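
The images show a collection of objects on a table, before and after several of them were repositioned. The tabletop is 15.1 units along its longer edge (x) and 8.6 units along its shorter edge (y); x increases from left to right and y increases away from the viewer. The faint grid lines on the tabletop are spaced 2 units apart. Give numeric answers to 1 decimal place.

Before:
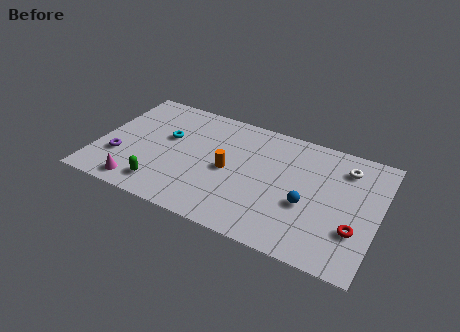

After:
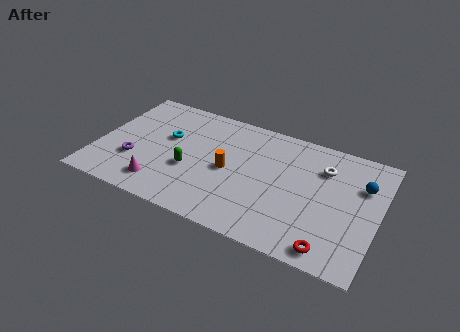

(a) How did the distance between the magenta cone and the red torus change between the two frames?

-2.3

The distance was about 11.5 in the first image and 9.2 in the second, so they moved 2.3 units closer together.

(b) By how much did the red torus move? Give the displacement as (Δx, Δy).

(-1.1, -1.7)

The red torus started near (14.0, 2.7) and ended near (12.9, 1.0).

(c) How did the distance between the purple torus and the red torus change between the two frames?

-1.8

They were about 12.7 units apart before and 10.9 after — 1.8 units closer together.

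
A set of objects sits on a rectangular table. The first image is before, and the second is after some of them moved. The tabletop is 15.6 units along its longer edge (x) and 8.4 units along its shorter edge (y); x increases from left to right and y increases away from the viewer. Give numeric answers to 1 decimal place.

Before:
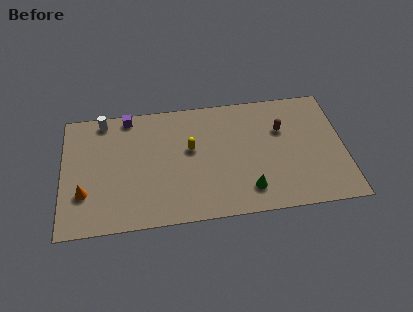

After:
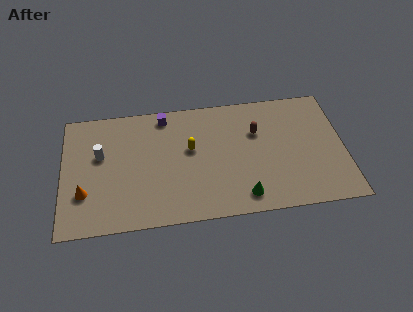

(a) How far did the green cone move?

0.5

The green cone was near (10.2, 1.7) before and (9.9, 1.3) after, so it travelled √(0.3² + 0.4²) ≈ 0.5 units.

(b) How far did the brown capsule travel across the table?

1.4

From (12.2, 5.6) to (10.8, 5.6), the brown capsule covered √(1.4² + 0.0²) ≈ 1.4 units.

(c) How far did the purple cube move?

2.0

The purple cube moved from about (3.7, 7.6) to (5.7, 7.4), a distance of √(2.0² + 0.2²) ≈ 2.0.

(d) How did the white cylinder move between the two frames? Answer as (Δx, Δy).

(-0.2, -2.4)

The white cylinder was at about (2.3, 7.5) and moved to about (2.1, 5.1).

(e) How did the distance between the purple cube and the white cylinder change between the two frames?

+2.9

They were about 1.4 units apart before and 4.3 after — 2.9 units further apart.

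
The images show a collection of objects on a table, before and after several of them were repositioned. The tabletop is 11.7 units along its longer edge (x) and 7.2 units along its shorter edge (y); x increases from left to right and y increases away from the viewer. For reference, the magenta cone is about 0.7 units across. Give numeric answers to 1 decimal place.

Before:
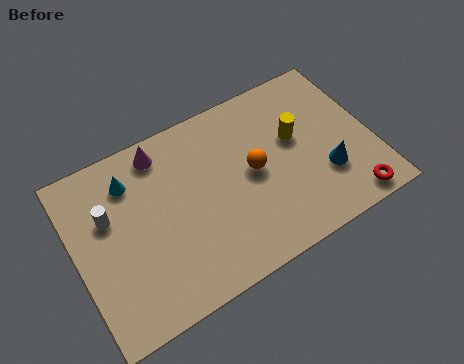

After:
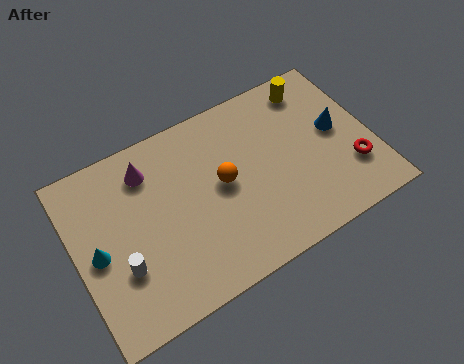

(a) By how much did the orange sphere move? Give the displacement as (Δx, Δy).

(-1.2, 0.1)

The orange sphere was at about (7.0, 3.7) and moved to about (5.8, 3.8).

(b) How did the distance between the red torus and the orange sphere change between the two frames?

+0.7

Before: roughly 4.5 units apart; after: 5.2. That's 0.7 units further apart.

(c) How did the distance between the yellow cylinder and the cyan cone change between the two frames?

+2.9

The distance was about 6.5 in the first image and 9.4 in the second, so they moved 2.9 units further apart.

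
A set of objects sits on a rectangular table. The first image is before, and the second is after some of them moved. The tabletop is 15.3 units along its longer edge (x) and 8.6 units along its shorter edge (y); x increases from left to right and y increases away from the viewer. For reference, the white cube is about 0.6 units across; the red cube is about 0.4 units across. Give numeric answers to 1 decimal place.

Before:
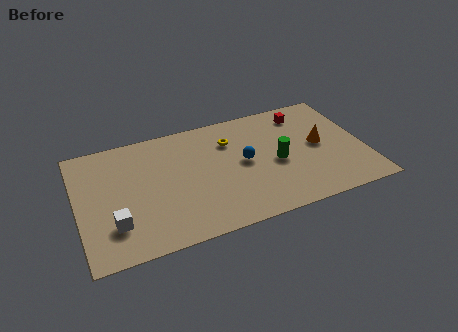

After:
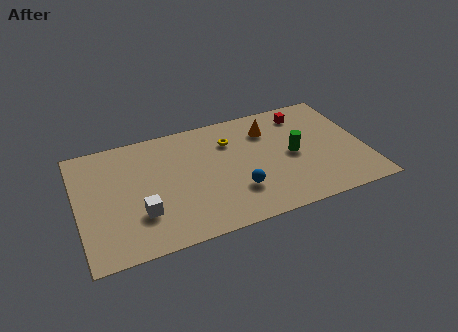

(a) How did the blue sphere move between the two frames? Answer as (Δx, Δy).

(-0.6, -2.0)

The blue sphere was at about (8.9, 4.5) and moved to about (8.3, 2.5).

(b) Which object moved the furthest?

the orange cone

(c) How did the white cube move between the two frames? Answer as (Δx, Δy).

(1.4, 0.3)

The white cube started near (1.8, 2.3) and ended near (3.2, 2.6).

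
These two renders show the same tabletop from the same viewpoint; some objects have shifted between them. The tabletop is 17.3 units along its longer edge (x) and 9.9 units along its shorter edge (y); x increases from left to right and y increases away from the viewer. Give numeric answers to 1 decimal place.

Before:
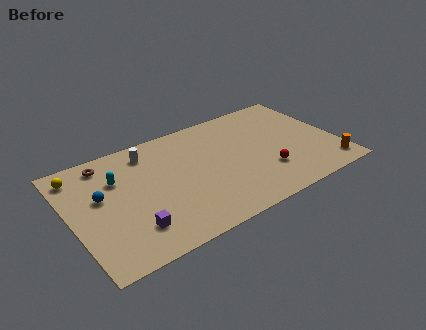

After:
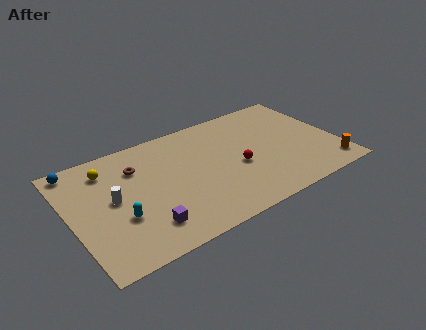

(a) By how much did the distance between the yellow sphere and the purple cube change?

-0.5

Before: roughly 6.5 units apart; after: 6.0. That's 0.5 units closer together.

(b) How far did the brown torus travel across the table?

2.2

The brown torus was near (2.7, 8.5) before and (4.5, 7.2) after, so it travelled √(1.8² + 1.3²) ≈ 2.2 units.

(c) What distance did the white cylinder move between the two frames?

4.0

The white cylinder was near (5.4, 8.2) before and (2.7, 5.2) after, so it travelled √(2.7² + 3.0²) ≈ 4.0 units.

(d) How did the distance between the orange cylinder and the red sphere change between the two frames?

+2.1

They were about 4.2 units apart before and 6.3 after — 2.1 units further apart.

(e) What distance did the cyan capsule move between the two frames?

3.3

From (3.2, 6.8) to (2.9, 3.5), the cyan capsule covered √(0.3² + 3.3²) ≈ 3.3 units.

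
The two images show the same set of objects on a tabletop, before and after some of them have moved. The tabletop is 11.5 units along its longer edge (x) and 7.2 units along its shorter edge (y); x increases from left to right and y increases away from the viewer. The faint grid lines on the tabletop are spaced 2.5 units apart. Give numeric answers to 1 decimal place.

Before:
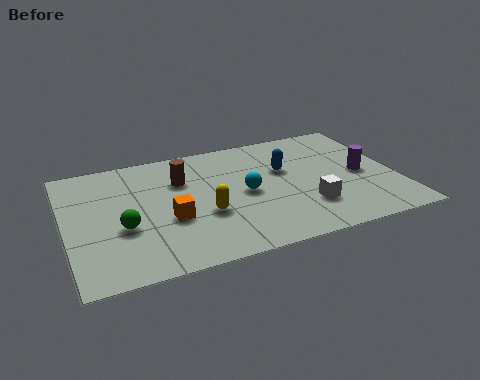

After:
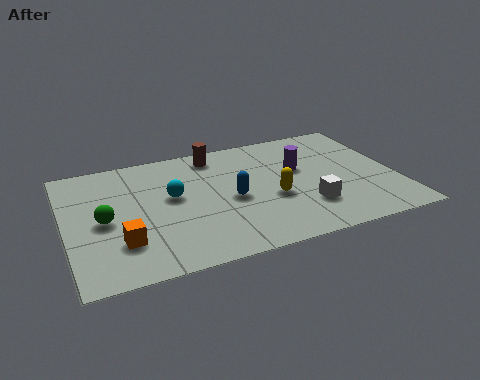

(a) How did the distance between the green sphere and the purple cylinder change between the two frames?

-1.4

The distance was about 8.4 in the first image and 7.0 in the second, so they moved 1.4 units closer together.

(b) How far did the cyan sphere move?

2.6

The cyan sphere moved from about (6.2, 3.5) to (3.7, 4.1), a distance of √(2.5² + 0.6²) ≈ 2.6.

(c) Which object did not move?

the white cube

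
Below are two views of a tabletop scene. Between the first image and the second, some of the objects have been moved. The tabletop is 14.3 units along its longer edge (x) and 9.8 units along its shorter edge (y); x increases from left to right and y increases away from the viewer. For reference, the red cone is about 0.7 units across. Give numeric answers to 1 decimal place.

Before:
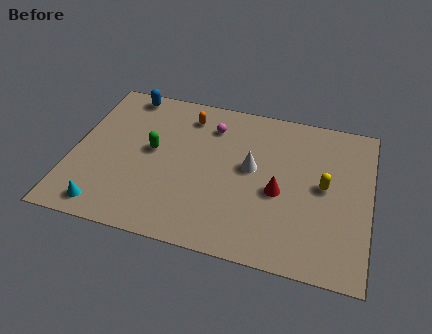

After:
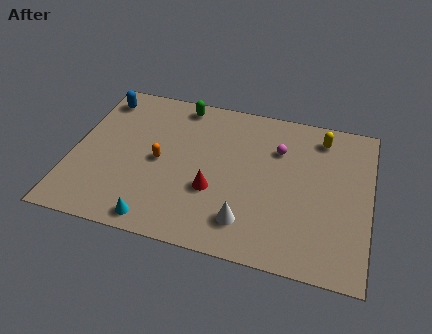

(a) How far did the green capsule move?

3.6

The green capsule was near (3.8, 5.3) before and (4.9, 8.7) after, so it travelled √(1.1² + 3.4²) ≈ 3.6 units.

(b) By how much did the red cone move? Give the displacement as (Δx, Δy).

(-3.1, -0.7)

From the two frames, the red cone sits at roughly (10.0, 4.2) before and (6.9, 3.5) after.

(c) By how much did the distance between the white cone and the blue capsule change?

+2.6

The distance was about 7.2 in the first image and 9.8 in the second, so they moved 2.6 units further apart.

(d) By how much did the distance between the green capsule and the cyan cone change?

+3.2

They were about 4.5 units apart before and 7.7 after — 3.2 units further apart.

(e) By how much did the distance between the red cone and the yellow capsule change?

+4.5

The distance was about 2.3 in the first image and 6.8 in the second, so they moved 4.5 units further apart.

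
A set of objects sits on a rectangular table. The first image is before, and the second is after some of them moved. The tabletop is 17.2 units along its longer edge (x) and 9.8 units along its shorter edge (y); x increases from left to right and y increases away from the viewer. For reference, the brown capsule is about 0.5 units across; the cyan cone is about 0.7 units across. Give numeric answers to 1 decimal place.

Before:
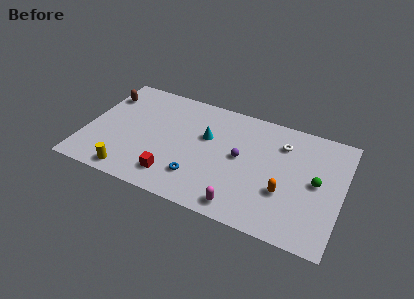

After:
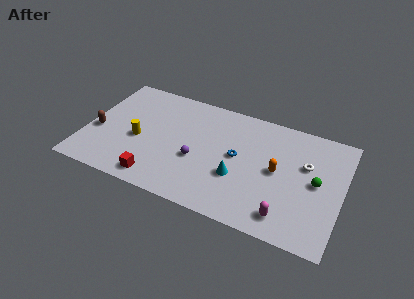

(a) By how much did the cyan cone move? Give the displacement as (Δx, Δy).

(2.4, -2.6)

The cyan cone was at about (8.0, 6.1) and moved to about (10.4, 3.5).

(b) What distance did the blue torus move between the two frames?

3.7

From (7.8, 2.4) to (10.2, 5.2), the blue torus covered √(2.4² + 2.8²) ≈ 3.7 units.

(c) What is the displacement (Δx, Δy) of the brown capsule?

(-0.1, -3.4)

The brown capsule started near (0.9, 7.4) and ended near (0.8, 4.0).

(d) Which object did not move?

the green sphere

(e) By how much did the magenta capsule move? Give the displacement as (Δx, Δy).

(2.9, 0.4)

The magenta capsule was at about (10.9, 1.2) and moved to about (13.8, 1.6).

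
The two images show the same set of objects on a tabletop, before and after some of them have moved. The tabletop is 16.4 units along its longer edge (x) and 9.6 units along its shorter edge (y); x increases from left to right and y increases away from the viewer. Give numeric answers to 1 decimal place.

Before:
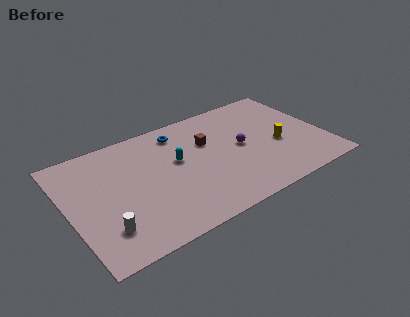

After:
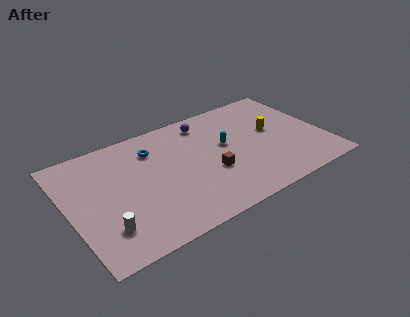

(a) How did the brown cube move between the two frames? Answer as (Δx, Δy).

(-0.2, -2.7)

From the two frames, the brown cube sits at roughly (9.1, 6.3) before and (8.9, 3.6) after.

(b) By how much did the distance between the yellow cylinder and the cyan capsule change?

-3.5

Before: roughly 6.6 units apart; after: 3.1. That's 3.5 units closer together.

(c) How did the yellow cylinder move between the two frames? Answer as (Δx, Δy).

(-0.1, 1.4)

From the two frames, the yellow cylinder sits at roughly (13.4, 4.0) before and (13.3, 5.4) after.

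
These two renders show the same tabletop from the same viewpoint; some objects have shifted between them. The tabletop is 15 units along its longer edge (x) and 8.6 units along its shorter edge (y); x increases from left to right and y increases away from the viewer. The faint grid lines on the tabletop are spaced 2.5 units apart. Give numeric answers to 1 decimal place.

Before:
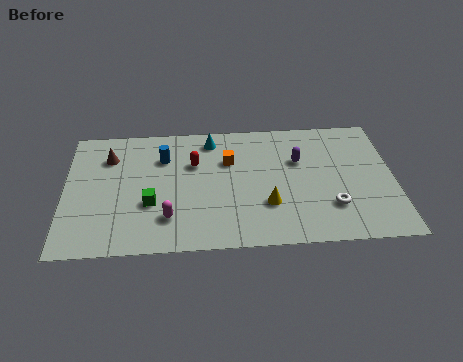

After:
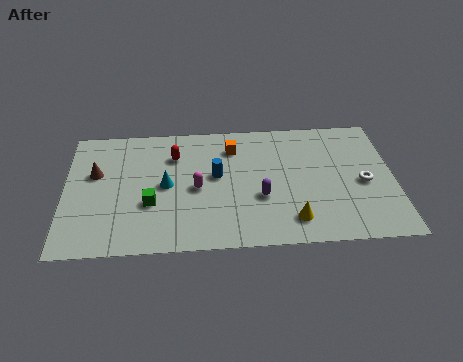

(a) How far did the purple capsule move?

3.0

The purple capsule moved from about (10.7, 5.6) to (8.9, 3.2), a distance of √(1.8² + 2.4²) ≈ 3.0.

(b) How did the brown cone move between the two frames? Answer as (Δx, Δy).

(-0.6, -1.1)

The brown cone was at about (2.0, 6.4) and moved to about (1.4, 5.3).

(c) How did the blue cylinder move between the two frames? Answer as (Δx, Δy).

(2.4, -1.4)

From the two frames, the blue cylinder sits at roughly (4.5, 6.2) before and (6.9, 4.8) after.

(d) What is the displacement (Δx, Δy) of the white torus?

(1.5, 1.5)

The white torus was at about (12.1, 2.4) and moved to about (13.6, 3.9).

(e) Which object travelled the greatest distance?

the cyan cone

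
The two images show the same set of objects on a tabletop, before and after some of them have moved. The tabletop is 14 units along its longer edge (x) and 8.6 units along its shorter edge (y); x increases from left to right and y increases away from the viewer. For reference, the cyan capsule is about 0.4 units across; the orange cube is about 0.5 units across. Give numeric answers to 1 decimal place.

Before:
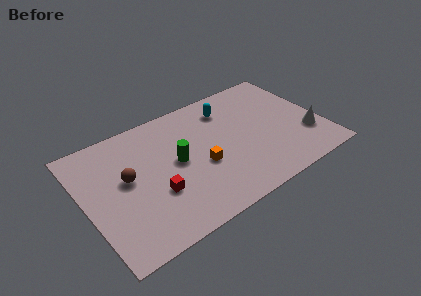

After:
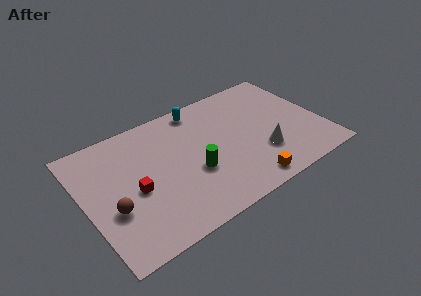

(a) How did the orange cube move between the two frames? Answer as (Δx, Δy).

(2.2, -2.5)

The orange cube started near (6.7, 3.5) and ended near (8.9, 1.0).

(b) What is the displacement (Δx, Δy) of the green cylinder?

(0.8, -1.2)

The green cylinder started near (5.4, 4.5) and ended near (6.2, 3.3).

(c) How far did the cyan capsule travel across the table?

1.8

The cyan capsule moved from about (8.9, 6.8) to (7.3, 7.6), a distance of √(1.6² + 0.8²) ≈ 1.8.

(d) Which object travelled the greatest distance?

the orange cube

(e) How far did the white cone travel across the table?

2.8

The white cone moved from about (13.0, 2.6) to (10.2, 2.6), a distance of √(2.8² + 0.0²) ≈ 2.8.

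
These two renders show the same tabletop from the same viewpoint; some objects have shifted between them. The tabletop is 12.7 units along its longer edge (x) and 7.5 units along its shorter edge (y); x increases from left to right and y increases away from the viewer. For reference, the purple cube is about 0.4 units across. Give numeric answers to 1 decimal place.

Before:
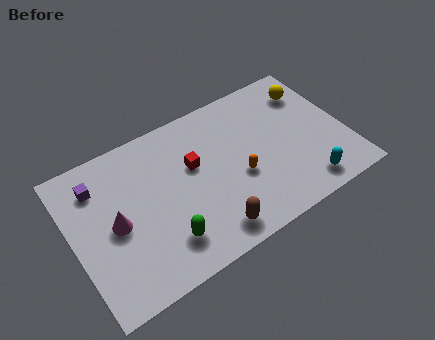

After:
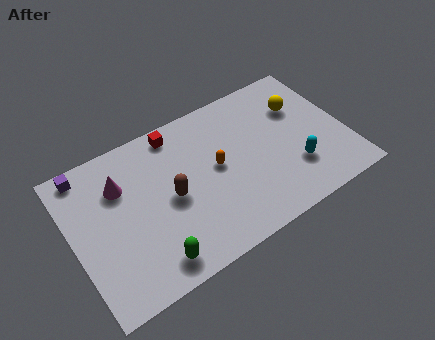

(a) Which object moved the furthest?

the brown capsule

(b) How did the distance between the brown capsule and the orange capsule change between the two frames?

-0.3

Before: roughly 2.5 units apart; after: 2.2. That's 0.3 units closer together.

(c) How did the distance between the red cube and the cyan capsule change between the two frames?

+0.7

They were about 5.9 units apart before and 6.6 after — 0.7 units further apart.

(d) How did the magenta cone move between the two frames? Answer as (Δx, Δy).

(0.5, 1.7)

The magenta cone started near (1.9, 3.6) and ended near (2.4, 5.3).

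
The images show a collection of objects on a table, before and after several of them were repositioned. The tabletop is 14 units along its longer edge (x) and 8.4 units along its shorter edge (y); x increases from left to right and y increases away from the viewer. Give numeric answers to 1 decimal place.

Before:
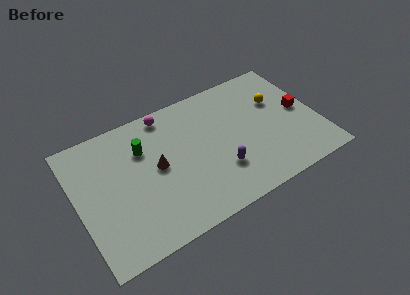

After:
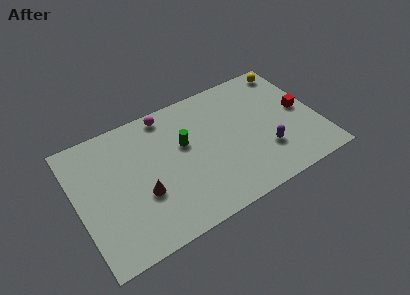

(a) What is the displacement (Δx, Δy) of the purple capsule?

(2.7, 0.0)

The purple capsule was at about (8.0, 2.5) and moved to about (10.7, 2.5).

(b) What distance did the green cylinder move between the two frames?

2.4

The green cylinder moved from about (4.0, 5.9) to (6.3, 5.1), a distance of √(2.3² + 0.8²) ≈ 2.4.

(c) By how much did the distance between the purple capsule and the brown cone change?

+3.2

Before: roughly 3.9 units apart; after: 7.1. That's 3.2 units further apart.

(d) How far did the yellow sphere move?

2.2

From (11.9, 5.5) to (13.0, 7.4), the yellow sphere covered √(1.1² + 1.9²) ≈ 2.2 units.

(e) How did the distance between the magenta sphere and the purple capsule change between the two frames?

+1.6

They were about 5.5 units apart before and 7.1 after — 1.6 units further apart.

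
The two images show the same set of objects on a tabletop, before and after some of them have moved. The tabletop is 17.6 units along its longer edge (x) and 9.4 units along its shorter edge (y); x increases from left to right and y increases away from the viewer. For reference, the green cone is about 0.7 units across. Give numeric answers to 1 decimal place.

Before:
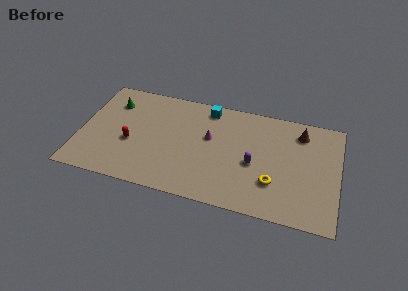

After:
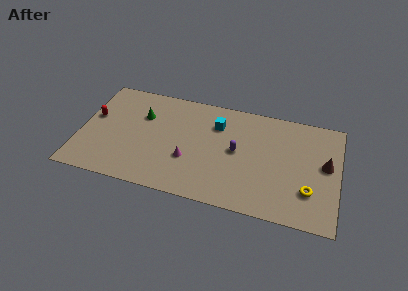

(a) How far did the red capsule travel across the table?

3.2

The red capsule was near (3.5, 3.8) before and (0.8, 5.5) after, so it travelled √(2.7² + 1.7²) ≈ 3.2 units.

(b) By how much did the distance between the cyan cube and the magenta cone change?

+1.4

Before: roughly 2.6 units apart; after: 4.0. That's 1.4 units further apart.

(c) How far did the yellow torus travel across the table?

2.4

The yellow torus moved from about (13.3, 2.8) to (15.7, 2.7), a distance of √(2.4² + 0.1²) ≈ 2.4.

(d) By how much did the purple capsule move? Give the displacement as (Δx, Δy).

(-1.2, 0.8)

The purple capsule was at about (11.9, 4.1) and moved to about (10.7, 4.9).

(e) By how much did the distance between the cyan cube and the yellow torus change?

+0.5

Before: roughly 7.2 units apart; after: 7.7. That's 0.5 units further apart.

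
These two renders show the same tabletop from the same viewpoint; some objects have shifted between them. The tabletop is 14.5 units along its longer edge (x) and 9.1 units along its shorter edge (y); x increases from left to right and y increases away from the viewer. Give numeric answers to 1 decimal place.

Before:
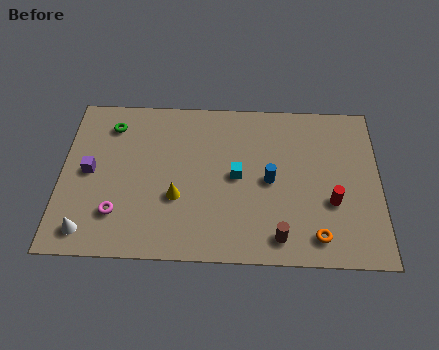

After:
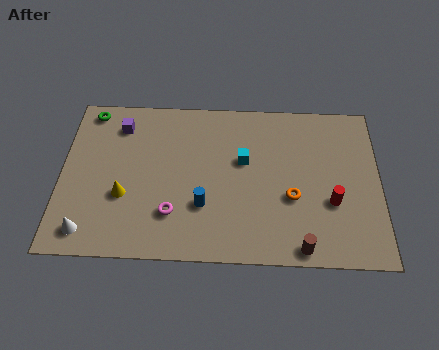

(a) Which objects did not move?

the white cone and the red cylinder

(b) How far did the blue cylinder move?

3.4

The blue cylinder was near (9.5, 4.4) before and (6.5, 2.9) after, so it travelled √(3.0² + 1.5²) ≈ 3.4 units.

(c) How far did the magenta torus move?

2.5

From (2.6, 2.3) to (5.1, 2.4), the magenta torus covered √(2.5² + 0.1²) ≈ 2.5 units.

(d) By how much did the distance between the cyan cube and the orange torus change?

-1.8

Before: roughly 4.8 units apart; after: 3.0. That's 1.8 units closer together.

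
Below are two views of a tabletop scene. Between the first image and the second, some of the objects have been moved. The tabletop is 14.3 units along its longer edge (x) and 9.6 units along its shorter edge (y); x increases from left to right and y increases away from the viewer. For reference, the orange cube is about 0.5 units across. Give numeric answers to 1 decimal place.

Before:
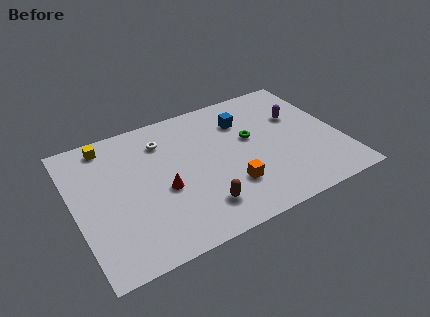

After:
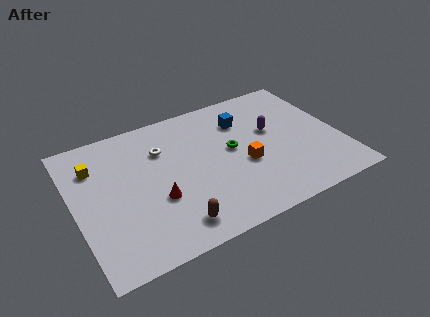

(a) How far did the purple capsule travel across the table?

1.6

The purple capsule moved from about (12.3, 6.2) to (10.8, 5.7), a distance of √(1.5² + 0.5²) ≈ 1.6.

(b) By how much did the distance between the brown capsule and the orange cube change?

+3.0

Before: roughly 1.8 units apart; after: 4.8. That's 3.0 units further apart.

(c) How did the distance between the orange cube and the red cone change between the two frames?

+1.2

They were about 3.6 units apart before and 4.8 after — 1.2 units further apart.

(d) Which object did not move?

the blue cube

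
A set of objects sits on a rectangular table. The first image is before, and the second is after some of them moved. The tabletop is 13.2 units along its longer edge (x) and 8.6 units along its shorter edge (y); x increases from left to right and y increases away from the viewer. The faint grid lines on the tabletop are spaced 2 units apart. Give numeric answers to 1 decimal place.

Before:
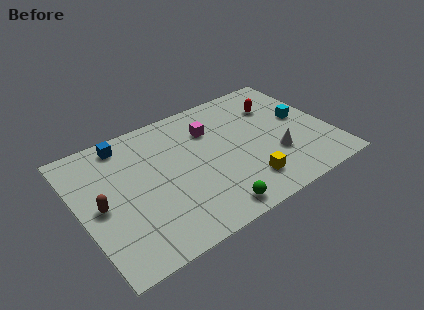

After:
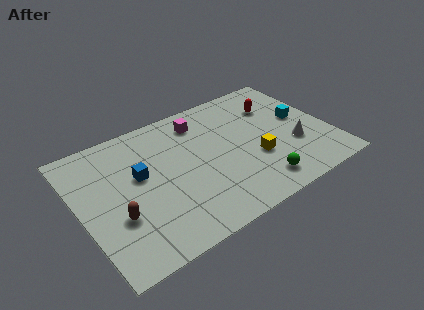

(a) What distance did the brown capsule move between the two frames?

1.3

From (1.0, 4.1) to (1.7, 3.0), the brown capsule covered √(0.7² + 1.1²) ≈ 1.3 units.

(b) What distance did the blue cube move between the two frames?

2.5

The blue cube moved from about (2.8, 7.5) to (3.2, 5.0), a distance of √(0.4² + 2.5²) ≈ 2.5.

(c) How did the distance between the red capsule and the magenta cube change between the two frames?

+0.5

They were about 3.6 units apart before and 4.1 after — 0.5 units further apart.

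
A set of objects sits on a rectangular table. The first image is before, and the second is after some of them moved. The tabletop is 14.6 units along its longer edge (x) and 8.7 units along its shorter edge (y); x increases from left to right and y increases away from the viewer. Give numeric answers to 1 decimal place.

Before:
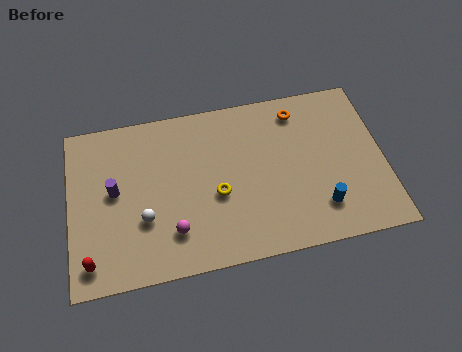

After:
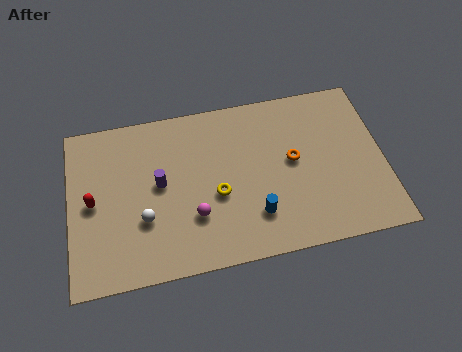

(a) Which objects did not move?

the white sphere and the yellow torus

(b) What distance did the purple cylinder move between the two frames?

2.1

From (2.1, 4.7) to (4.2, 4.7), the purple cylinder covered √(2.1² + 0.0²) ≈ 2.1 units.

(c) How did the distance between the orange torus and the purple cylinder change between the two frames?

-2.9

They were about 9.1 units apart before and 6.2 after — 2.9 units closer together.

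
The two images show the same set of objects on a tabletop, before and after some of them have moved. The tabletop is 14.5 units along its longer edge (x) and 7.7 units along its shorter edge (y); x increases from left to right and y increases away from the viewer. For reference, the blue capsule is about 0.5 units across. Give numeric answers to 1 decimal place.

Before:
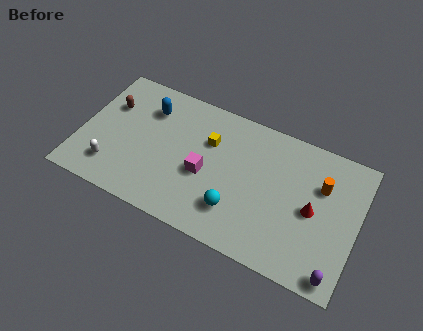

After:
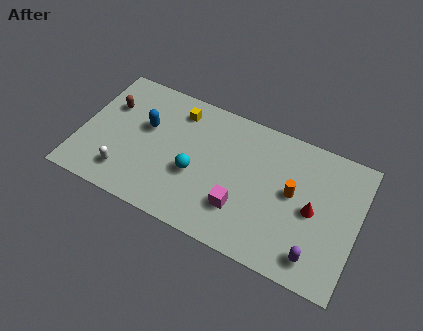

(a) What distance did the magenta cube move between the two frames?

2.3

The magenta cube was near (6.6, 3.3) before and (8.6, 2.2) after, so it travelled √(2.0² + 1.1²) ≈ 2.3 units.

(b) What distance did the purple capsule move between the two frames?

1.2

From (13.7, 0.8) to (12.6, 1.3), the purple capsule covered √(1.1² + 0.5²) ≈ 1.2 units.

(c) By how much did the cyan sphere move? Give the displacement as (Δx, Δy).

(-2.3, 1.1)

From the two frames, the cyan sphere sits at roughly (8.4, 2.0) before and (6.1, 3.1) after.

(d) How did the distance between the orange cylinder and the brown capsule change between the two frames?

-1.3

Before: roughly 11.2 units apart; after: 9.9. That's 1.3 units closer together.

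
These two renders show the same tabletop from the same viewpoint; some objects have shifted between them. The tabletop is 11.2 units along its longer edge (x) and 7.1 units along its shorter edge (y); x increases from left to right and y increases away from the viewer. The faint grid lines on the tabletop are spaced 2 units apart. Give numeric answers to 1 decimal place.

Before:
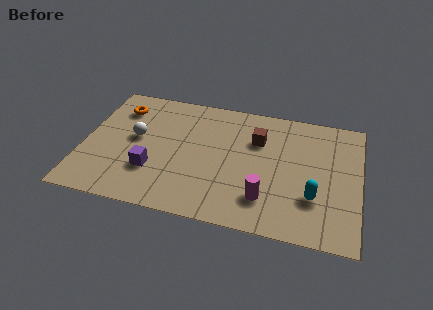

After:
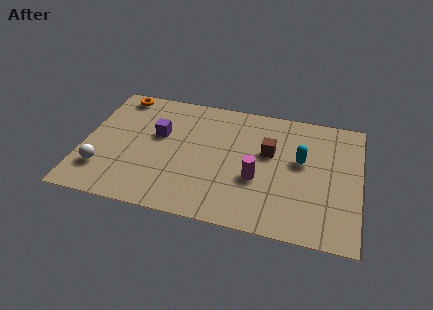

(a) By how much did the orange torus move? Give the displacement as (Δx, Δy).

(-0.1, 0.8)

The orange torus was at about (1.3, 5.5) and moved to about (1.2, 6.3).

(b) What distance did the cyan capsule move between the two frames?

2.0

The cyan capsule moved from about (9.4, 2.2) to (8.8, 4.1), a distance of √(0.6² + 1.9²) ≈ 2.0.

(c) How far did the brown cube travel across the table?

0.8

The brown cube moved from about (7.0, 4.9) to (7.5, 4.3), a distance of √(0.5² + 0.6²) ≈ 0.8.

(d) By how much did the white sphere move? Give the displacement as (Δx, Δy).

(-1.2, -2.1)

The white sphere was at about (2.1, 3.9) and moved to about (0.9, 1.8).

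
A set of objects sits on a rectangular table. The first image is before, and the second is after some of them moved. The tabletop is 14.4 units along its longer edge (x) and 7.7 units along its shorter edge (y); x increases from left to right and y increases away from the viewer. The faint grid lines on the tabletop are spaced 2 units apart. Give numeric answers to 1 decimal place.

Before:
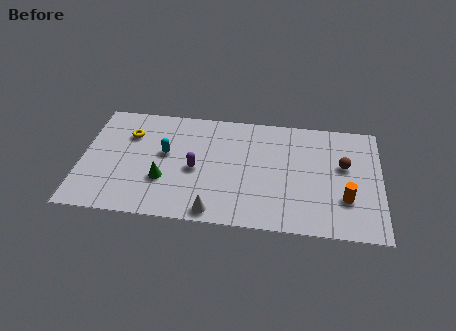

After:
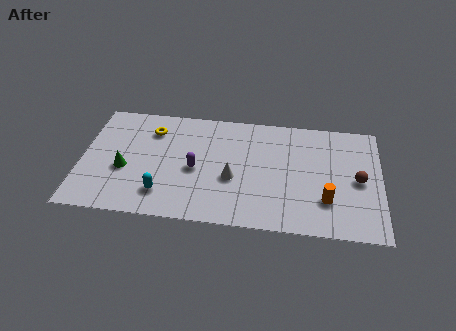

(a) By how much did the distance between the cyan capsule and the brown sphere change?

+0.9

They were about 8.6 units apart before and 9.5 after — 0.9 units further apart.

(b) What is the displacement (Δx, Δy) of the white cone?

(0.8, 2.3)

The white cone was at about (6.5, 0.8) and moved to about (7.3, 3.1).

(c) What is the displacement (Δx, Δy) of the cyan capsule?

(0.0, -2.7)

The cyan capsule started near (4.0, 4.4) and ended near (4.0, 1.7).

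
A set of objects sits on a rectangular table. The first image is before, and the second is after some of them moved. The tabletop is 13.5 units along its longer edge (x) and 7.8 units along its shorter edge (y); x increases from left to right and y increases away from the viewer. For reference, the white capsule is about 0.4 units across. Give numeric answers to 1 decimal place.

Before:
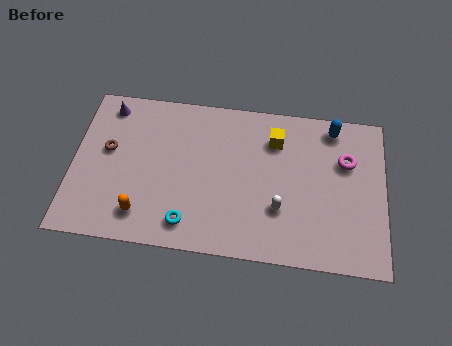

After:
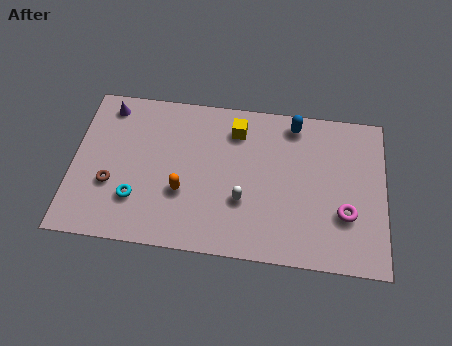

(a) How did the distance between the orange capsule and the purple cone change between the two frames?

-0.3

The distance was about 5.5 in the first image and 5.2 in the second, so they moved 0.3 units closer together.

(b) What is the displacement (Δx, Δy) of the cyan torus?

(-2.3, 0.9)

The cyan torus started near (5.1, 1.3) and ended near (2.8, 2.2).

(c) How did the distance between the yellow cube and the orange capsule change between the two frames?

-3.1

They were about 7.1 units apart before and 4.0 after — 3.1 units closer together.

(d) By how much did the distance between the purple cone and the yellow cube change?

-1.7

They were about 7.3 units apart before and 5.6 after — 1.7 units closer together.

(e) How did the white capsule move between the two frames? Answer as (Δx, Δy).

(-1.6, 0.2)

From the two frames, the white capsule sits at roughly (9.0, 2.5) before and (7.4, 2.7) after.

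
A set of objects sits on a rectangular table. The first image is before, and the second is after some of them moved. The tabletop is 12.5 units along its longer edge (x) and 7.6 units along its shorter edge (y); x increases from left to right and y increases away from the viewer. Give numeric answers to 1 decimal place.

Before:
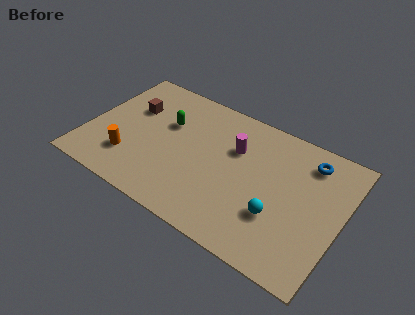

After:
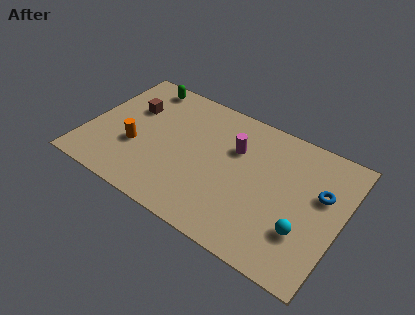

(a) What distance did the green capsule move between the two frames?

2.4

From (3.7, 4.9) to (2.1, 6.7), the green capsule covered √(1.6² + 1.8²) ≈ 2.4 units.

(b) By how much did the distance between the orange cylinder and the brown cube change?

-0.7

They were about 3.0 units apart before and 2.3 after — 0.7 units closer together.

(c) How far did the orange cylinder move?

0.8

The orange cylinder was near (2.3, 2.0) before and (2.5, 2.8) after, so it travelled √(0.2² + 0.8²) ≈ 0.8 units.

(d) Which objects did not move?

the magenta cylinder and the brown cube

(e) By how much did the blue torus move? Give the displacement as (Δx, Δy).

(0.8, -1.5)

From the two frames, the blue torus sits at roughly (10.6, 6.2) before and (11.4, 4.7) after.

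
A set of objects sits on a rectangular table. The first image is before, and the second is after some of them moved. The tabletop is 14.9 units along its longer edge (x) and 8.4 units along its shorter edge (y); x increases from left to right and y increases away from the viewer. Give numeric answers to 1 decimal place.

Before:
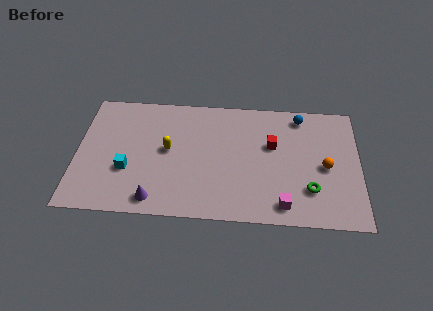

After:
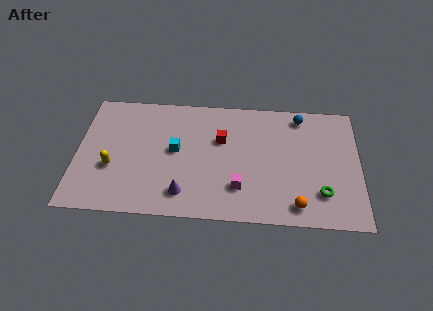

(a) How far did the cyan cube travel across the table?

2.9

The cyan cube moved from about (2.7, 3.0) to (5.2, 4.5), a distance of √(2.5² + 1.5²) ≈ 2.9.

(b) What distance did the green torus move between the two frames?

0.6

The green torus was near (12.3, 2.3) before and (12.9, 2.1) after, so it travelled √(0.6² + 0.2²) ≈ 0.6 units.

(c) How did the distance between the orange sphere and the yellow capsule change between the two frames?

+1.6

Before: roughly 8.3 units apart; after: 9.9. That's 1.6 units further apart.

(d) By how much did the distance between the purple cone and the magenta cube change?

-3.7

Before: roughly 6.7 units apart; after: 3.0. That's 3.7 units closer together.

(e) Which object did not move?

the blue sphere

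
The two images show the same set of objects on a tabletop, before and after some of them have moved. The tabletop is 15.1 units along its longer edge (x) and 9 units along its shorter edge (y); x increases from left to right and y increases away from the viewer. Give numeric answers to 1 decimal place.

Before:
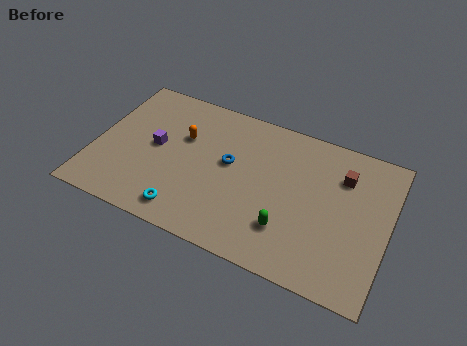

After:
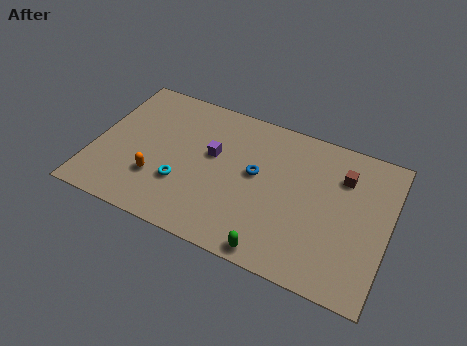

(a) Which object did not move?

the brown cube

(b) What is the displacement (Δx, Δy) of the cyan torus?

(-0.4, 1.6)

The cyan torus was at about (5.1, 1.3) and moved to about (4.7, 2.9).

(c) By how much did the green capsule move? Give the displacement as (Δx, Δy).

(-0.5, -1.6)

From the two frames, the green capsule sits at roughly (10.2, 2.4) before and (9.7, 0.8) after.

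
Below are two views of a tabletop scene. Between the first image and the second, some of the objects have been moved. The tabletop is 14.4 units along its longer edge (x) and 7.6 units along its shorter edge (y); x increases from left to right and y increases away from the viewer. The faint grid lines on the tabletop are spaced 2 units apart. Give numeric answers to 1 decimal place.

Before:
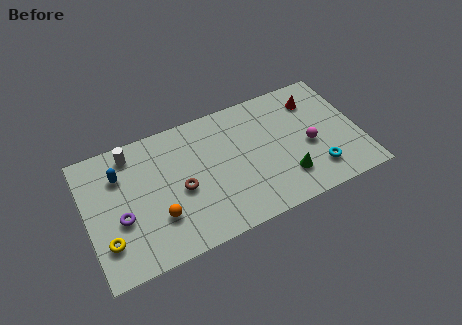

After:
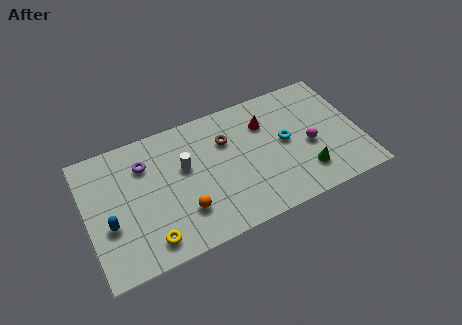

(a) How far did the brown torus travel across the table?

3.2

The brown torus moved from about (4.9, 3.4) to (7.5, 5.3), a distance of √(2.6² + 1.9²) ≈ 3.2.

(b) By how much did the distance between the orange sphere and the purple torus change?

+1.9

The distance was about 2.0 in the first image and 3.9 in the second, so they moved 1.9 units further apart.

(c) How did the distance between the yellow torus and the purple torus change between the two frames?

+3.1

Before: roughly 1.3 units apart; after: 4.4. That's 3.1 units further apart.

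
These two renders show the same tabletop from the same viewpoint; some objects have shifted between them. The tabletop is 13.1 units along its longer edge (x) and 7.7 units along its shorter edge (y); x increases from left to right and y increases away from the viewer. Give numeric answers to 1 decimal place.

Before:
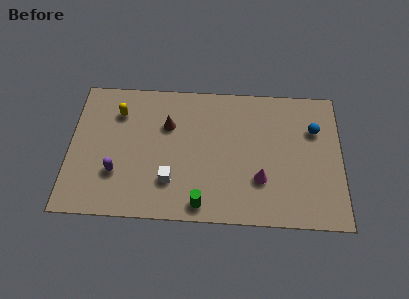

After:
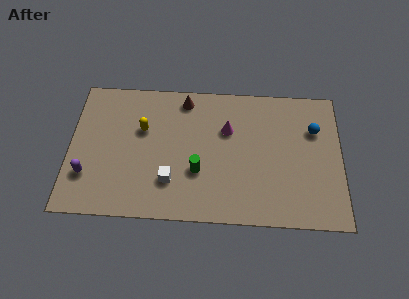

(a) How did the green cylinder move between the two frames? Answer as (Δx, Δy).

(-0.2, 1.8)

The green cylinder started near (6.4, 0.9) and ended near (6.2, 2.7).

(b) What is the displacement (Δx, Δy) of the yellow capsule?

(1.2, -0.9)

The yellow capsule started near (2.3, 5.8) and ended near (3.5, 4.9).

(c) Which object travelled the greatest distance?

the magenta cone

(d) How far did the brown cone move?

1.7

The brown cone moved from about (4.7, 5.2) to (5.5, 6.7), a distance of √(0.8² + 1.5²) ≈ 1.7.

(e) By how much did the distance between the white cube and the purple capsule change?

+1.4

They were about 2.6 units apart before and 4.0 after — 1.4 units further apart.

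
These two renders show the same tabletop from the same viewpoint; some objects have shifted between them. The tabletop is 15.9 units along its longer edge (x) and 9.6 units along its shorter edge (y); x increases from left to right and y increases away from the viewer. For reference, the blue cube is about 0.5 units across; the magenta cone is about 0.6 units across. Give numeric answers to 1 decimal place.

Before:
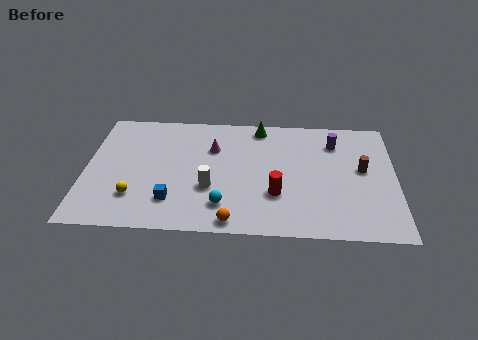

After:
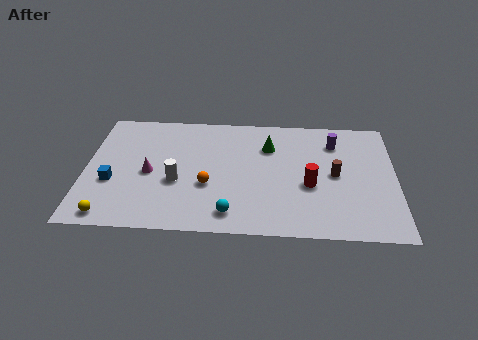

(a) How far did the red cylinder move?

1.9

The red cylinder was near (9.8, 3.1) before and (11.5, 3.9) after, so it travelled √(1.7² + 0.8²) ≈ 1.9 units.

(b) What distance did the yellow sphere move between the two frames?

1.9

The yellow sphere moved from about (2.6, 2.5) to (1.4, 1.0), a distance of √(1.2² + 1.5²) ≈ 1.9.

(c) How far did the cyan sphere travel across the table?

0.7

The cyan sphere was near (7.1, 2.1) before and (7.5, 1.5) after, so it travelled √(0.4² + 0.6²) ≈ 0.7 units.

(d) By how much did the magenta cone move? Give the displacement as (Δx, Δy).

(-3.2, -2.2)

The magenta cone was at about (6.5, 6.6) and moved to about (3.3, 4.4).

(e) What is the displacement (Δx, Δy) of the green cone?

(0.5, -1.6)

From the two frames, the green cone sits at roughly (8.9, 8.5) before and (9.4, 6.9) after.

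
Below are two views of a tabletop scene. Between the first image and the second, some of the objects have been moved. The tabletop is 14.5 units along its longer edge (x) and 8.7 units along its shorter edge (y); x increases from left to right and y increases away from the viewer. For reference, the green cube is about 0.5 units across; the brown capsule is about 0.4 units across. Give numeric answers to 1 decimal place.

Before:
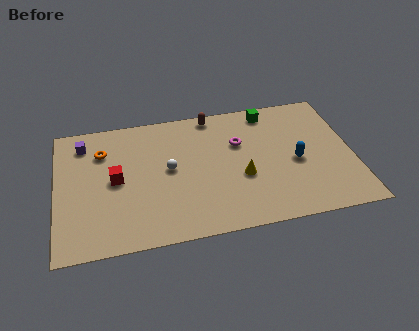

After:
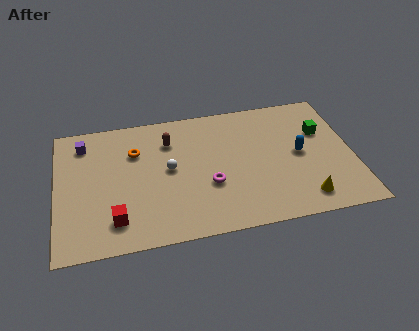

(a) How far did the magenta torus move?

3.0

The magenta torus moved from about (9.0, 5.7) to (7.4, 3.2), a distance of √(1.6² + 2.5²) ≈ 3.0.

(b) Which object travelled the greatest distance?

the yellow cone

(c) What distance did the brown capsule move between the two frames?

2.6

From (7.8, 7.9) to (5.6, 6.5), the brown capsule covered √(2.2² + 1.4²) ≈ 2.6 units.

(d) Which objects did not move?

the purple cube and the white sphere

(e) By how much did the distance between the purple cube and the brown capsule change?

-2.2

The distance was about 6.4 in the first image and 4.2 in the second, so they moved 2.2 units closer together.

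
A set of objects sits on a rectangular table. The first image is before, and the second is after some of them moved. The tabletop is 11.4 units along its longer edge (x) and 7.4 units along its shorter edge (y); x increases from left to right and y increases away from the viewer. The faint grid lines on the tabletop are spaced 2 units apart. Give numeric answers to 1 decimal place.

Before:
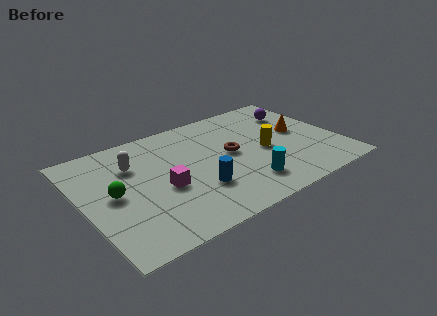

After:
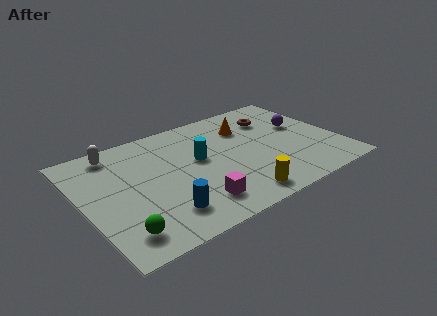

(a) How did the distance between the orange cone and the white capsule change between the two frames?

-1.6

They were about 7.5 units apart before and 5.9 after — 1.6 units closer together.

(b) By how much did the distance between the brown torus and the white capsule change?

+2.8

Before: roughly 4.4 units apart; after: 7.2. That's 2.8 units further apart.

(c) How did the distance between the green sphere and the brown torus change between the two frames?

+3.5

They were about 5.3 units apart before and 8.8 after — 3.5 units further apart.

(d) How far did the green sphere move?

2.4

The green sphere was near (1.3, 3.7) before and (1.2, 1.3) after, so it travelled √(0.1² + 2.4²) ≈ 2.4 units.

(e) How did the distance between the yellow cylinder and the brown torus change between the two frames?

+3.6

The distance was about 1.6 in the first image and 5.2 in the second, so they moved 3.6 units further apart.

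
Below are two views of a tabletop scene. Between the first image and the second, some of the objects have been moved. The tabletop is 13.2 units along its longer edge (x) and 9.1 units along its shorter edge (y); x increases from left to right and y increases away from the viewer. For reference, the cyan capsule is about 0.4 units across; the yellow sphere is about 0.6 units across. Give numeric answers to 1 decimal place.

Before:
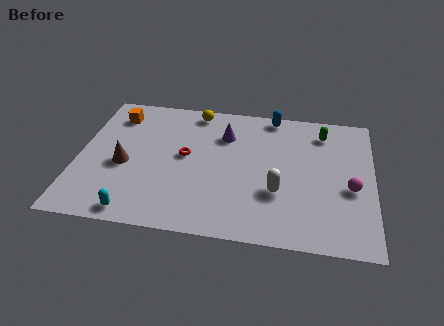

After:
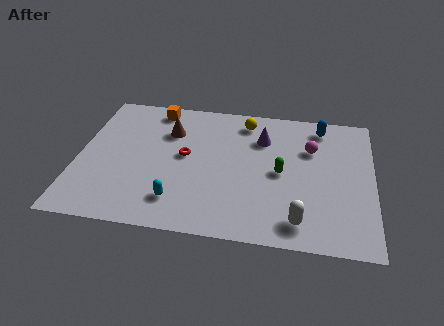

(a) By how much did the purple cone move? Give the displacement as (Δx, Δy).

(1.7, 0.0)

The purple cone was at about (6.5, 6.6) and moved to about (8.2, 6.6).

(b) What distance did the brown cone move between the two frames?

3.2

The brown cone moved from about (2.1, 3.9) to (4.0, 6.5), a distance of √(1.9² + 2.6²) ≈ 3.2.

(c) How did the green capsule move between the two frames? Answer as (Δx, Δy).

(-1.8, -3.0)

From the two frames, the green capsule sits at roughly (10.9, 7.4) before and (9.1, 4.4) after.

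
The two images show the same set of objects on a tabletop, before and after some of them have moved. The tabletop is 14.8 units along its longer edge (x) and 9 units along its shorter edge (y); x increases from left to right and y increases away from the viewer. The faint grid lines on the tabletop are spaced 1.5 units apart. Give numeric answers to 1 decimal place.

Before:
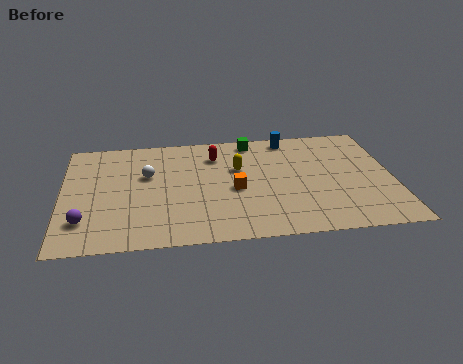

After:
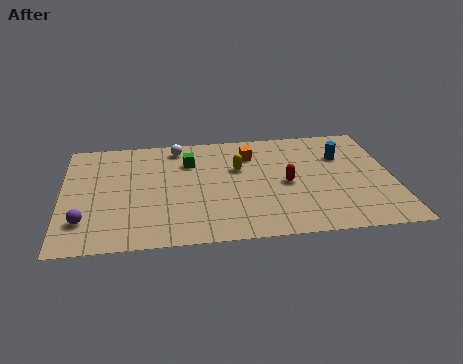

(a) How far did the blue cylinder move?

2.9

The blue cylinder was near (10.3, 8.0) before and (12.6, 6.2) after, so it travelled √(2.3² + 1.8²) ≈ 2.9 units.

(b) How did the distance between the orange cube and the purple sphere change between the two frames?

+1.9

Before: roughly 6.9 units apart; after: 8.8. That's 1.9 units further apart.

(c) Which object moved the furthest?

the red capsule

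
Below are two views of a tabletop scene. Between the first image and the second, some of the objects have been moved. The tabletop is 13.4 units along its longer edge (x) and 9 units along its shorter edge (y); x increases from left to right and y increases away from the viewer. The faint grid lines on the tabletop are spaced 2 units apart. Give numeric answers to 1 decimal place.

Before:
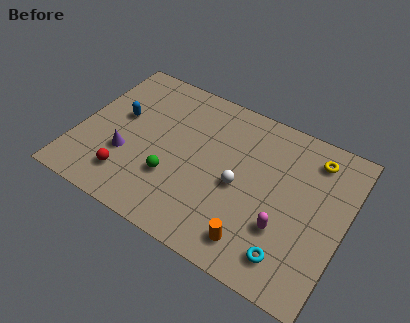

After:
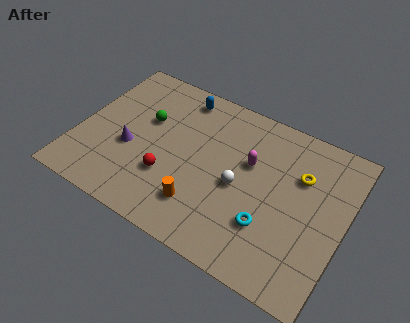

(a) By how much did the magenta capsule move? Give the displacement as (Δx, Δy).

(-2.1, 2.7)

The magenta capsule started near (10.6, 2.9) and ended near (8.5, 5.6).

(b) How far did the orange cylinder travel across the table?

2.9

The orange cylinder was near (9.4, 1.5) before and (6.6, 2.1) after, so it travelled √(2.8² + 0.6²) ≈ 2.9 units.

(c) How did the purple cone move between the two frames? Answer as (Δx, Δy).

(0.1, 0.5)

The purple cone was at about (2.6, 3.1) and moved to about (2.7, 3.6).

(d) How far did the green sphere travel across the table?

3.2

The green sphere moved from about (5.0, 2.9) to (3.2, 5.6), a distance of √(1.8² + 2.7²) ≈ 3.2.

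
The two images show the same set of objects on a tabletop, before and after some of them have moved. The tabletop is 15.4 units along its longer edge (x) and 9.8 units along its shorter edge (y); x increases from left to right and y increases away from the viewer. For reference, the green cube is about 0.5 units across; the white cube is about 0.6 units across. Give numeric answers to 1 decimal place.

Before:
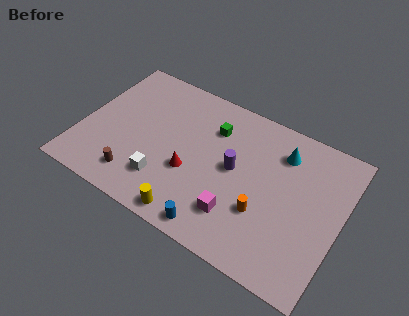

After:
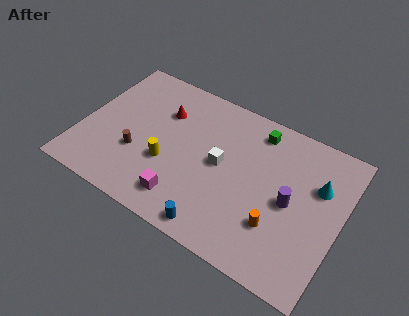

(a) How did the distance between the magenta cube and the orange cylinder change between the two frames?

+3.8

The distance was about 1.7 in the first image and 5.5 in the second, so they moved 3.8 units further apart.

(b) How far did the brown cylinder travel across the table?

1.6

From (3.7, 1.8) to (3.5, 3.4), the brown cylinder covered √(0.2² + 1.6²) ≈ 1.6 units.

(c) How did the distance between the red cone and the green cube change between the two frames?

+2.1

They were about 3.6 units apart before and 5.7 after — 2.1 units further apart.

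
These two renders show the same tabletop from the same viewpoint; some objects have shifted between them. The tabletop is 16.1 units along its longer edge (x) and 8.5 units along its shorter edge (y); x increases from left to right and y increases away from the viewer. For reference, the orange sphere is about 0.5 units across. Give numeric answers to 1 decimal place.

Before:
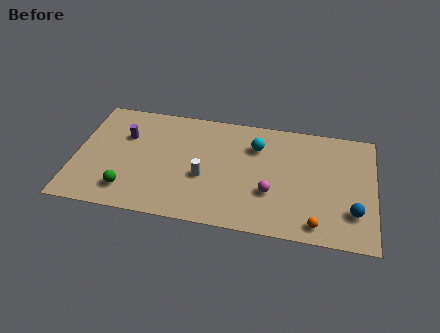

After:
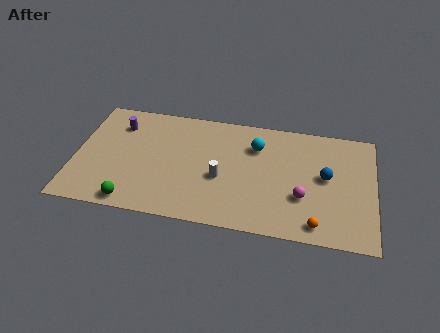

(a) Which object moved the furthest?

the blue sphere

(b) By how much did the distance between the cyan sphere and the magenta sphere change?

+0.8

The distance was about 3.4 in the first image and 4.2 in the second, so they moved 0.8 units further apart.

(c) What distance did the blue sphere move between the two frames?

2.7

The blue sphere was near (15.0, 2.3) before and (13.5, 4.6) after, so it travelled √(1.5² + 2.3²) ≈ 2.7 units.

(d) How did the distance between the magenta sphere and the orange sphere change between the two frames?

-1.1

The distance was about 3.1 in the first image and 2.0 in the second, so they moved 1.1 units closer together.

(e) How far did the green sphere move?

0.9

The green sphere was near (3.0, 1.7) before and (3.3, 0.9) after, so it travelled √(0.3² + 0.8²) ≈ 0.9 units.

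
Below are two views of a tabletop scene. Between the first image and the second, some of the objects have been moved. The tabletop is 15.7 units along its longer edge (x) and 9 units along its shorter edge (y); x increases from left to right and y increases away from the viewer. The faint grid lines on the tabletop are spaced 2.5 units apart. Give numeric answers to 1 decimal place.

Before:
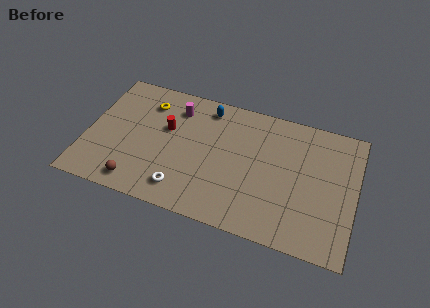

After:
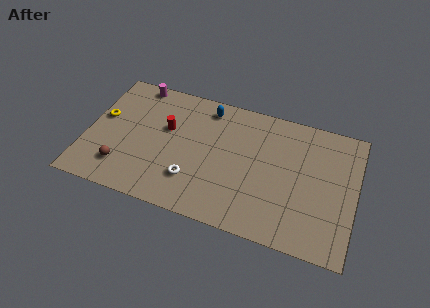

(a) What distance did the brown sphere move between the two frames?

1.3

The brown sphere was near (3.3, 1.2) before and (2.3, 2.0) after, so it travelled √(1.0² + 0.8²) ≈ 1.3 units.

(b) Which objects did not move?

the red cylinder and the blue capsule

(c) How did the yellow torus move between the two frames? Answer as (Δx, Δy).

(-2.5, -1.8)

The yellow torus started near (3.3, 7.0) and ended near (0.8, 5.2).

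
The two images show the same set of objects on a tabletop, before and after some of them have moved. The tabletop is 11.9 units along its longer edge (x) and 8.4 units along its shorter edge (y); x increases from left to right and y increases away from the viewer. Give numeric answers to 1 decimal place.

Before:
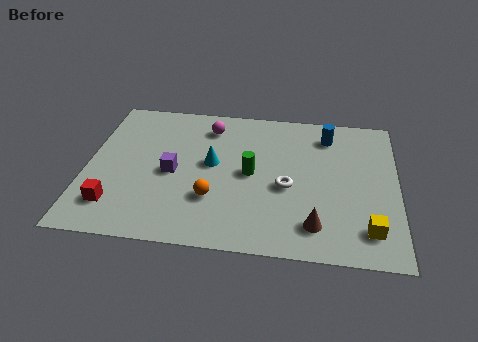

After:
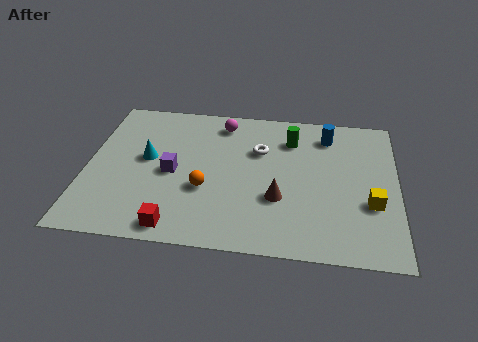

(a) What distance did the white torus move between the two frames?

2.3

The white torus moved from about (7.7, 3.6) to (6.6, 5.6), a distance of √(1.1² + 2.0²) ≈ 2.3.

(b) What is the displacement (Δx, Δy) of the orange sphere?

(-0.3, 0.5)

From the two frames, the orange sphere sits at roughly (4.9, 2.6) before and (4.6, 3.1) after.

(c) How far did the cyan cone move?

2.5

The cyan cone moved from about (4.8, 4.6) to (2.3, 4.6), a distance of √(2.5² + 0.0²) ≈ 2.5.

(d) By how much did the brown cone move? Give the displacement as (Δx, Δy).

(-1.4, 1.3)

The brown cone was at about (8.8, 1.6) and moved to about (7.4, 2.9).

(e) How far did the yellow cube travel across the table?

1.4

The yellow cube was near (10.8, 1.6) before and (10.9, 3.0) after, so it travelled √(0.1² + 1.4²) ≈ 1.4 units.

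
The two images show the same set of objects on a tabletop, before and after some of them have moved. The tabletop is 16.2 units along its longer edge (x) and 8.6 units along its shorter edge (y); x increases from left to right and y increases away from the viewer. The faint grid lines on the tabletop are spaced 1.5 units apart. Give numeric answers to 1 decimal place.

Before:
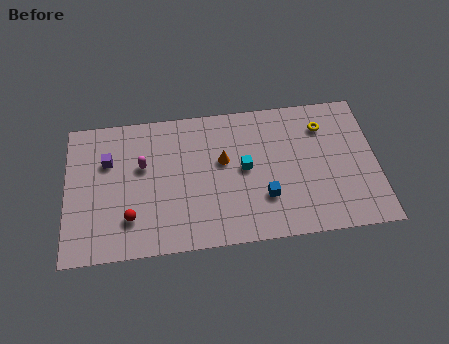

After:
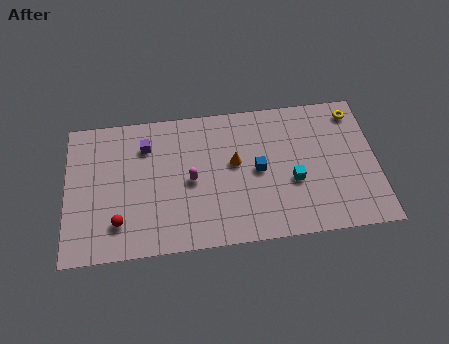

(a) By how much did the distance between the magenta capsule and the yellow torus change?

-0.3

Before: roughly 9.6 units apart; after: 9.3. That's 0.3 units closer together.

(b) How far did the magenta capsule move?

2.8

The magenta capsule was near (4.0, 5.3) before and (6.5, 4.1) after, so it travelled √(2.5² + 1.2²) ≈ 2.8 units.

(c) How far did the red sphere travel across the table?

0.6

The red sphere moved from about (3.3, 2.2) to (2.7, 2.0), a distance of √(0.6² + 0.2²) ≈ 0.6.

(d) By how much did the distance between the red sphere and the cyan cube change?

+2.8

Before: roughly 6.4 units apart; after: 9.2. That's 2.8 units further apart.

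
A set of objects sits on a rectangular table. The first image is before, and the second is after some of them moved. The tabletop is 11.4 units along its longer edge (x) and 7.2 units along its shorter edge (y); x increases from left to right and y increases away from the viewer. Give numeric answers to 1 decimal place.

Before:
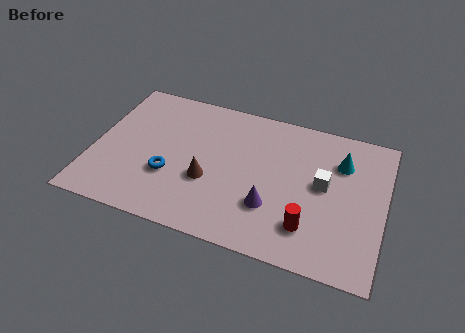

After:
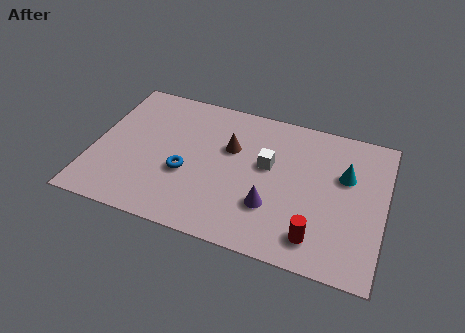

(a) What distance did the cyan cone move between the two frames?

0.6

The cyan cone was near (9.6, 5.2) before and (9.8, 4.6) after, so it travelled √(0.2² + 0.6²) ≈ 0.6 units.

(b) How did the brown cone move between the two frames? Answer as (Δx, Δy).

(0.7, 1.9)

The brown cone was at about (4.6, 2.7) and moved to about (5.3, 4.6).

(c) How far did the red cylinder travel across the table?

0.5

The red cylinder moved from about (8.6, 1.7) to (8.9, 1.3), a distance of √(0.3² + 0.4²) ≈ 0.5.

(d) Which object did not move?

the purple cone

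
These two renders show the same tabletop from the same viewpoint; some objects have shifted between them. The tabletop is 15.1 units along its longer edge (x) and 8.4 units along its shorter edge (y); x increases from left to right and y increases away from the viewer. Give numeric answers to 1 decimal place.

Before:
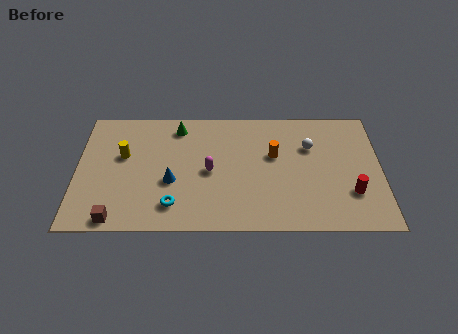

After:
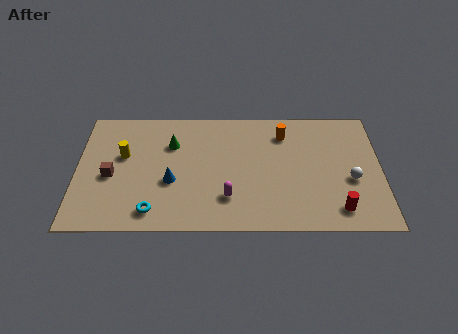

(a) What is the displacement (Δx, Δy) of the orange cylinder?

(0.5, 1.5)

The orange cylinder was at about (9.8, 5.1) and moved to about (10.3, 6.6).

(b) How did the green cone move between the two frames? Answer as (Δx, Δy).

(-0.3, -1.2)

The green cone started near (5.0, 7.1) and ended near (4.7, 5.9).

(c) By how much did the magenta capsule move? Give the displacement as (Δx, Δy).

(0.9, -1.8)

The magenta capsule was at about (6.6, 4.0) and moved to about (7.5, 2.2).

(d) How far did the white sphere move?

3.0

The white sphere moved from about (11.6, 5.7) to (13.6, 3.4), a distance of √(2.0² + 2.3²) ≈ 3.0.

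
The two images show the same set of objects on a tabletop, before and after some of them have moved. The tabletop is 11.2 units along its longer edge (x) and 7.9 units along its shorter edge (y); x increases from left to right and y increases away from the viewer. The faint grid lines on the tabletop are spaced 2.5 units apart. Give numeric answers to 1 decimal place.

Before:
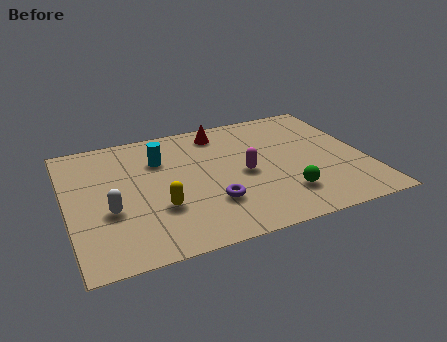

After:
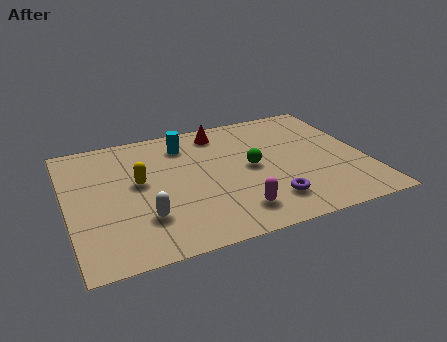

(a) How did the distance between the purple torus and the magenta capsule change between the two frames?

-0.7

The distance was about 2.0 in the first image and 1.3 in the second, so they moved 0.7 units closer together.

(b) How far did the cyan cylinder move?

1.2

From (3.6, 5.6) to (4.6, 6.3), the cyan cylinder covered √(1.0² + 0.7²) ≈ 1.2 units.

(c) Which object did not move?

the red cone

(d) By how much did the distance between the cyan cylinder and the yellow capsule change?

-0.3

Before: roughly 3.0 units apart; after: 2.7. That's 0.3 units closer together.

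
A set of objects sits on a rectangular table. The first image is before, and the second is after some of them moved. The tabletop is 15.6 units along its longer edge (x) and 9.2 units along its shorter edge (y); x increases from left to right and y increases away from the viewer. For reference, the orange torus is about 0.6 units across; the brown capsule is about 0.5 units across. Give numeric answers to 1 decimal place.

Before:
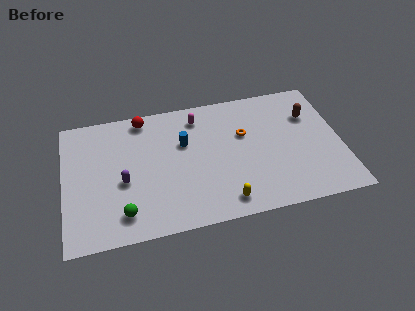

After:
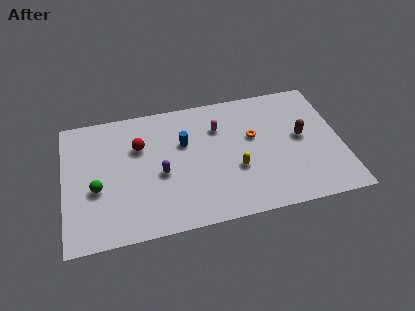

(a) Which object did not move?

the blue cylinder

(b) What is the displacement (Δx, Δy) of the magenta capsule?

(1.1, -1.0)

From the two frames, the magenta capsule sits at roughly (7.7, 7.6) before and (8.8, 6.6) after.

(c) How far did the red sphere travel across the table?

2.0

The red sphere was near (4.6, 8.2) before and (4.3, 6.2) after, so it travelled √(0.3² + 2.0²) ≈ 2.0 units.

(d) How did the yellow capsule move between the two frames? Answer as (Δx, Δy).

(0.8, 2.1)

From the two frames, the yellow capsule sits at roughly (8.8, 1.3) before and (9.6, 3.4) after.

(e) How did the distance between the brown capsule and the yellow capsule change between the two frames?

-3.2

They were about 7.3 units apart before and 4.1 after — 3.2 units closer together.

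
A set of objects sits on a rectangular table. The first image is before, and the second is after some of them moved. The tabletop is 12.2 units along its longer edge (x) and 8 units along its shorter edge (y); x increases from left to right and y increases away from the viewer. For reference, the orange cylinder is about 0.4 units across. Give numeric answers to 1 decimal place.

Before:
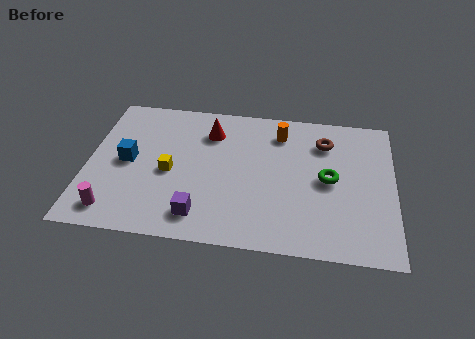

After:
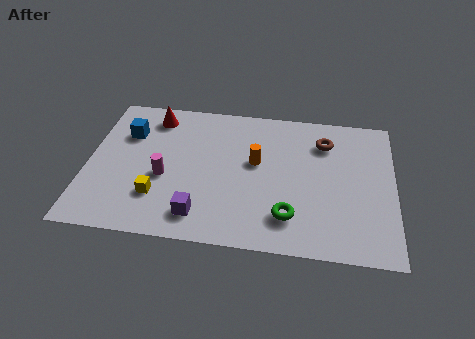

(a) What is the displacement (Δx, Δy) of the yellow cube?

(-0.4, -1.4)

From the two frames, the yellow cube sits at roughly (3.3, 3.6) before and (2.9, 2.2) after.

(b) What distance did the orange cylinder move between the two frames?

2.0

From (7.6, 6.4) to (6.7, 4.6), the orange cylinder covered √(0.9² + 1.8²) ≈ 2.0 units.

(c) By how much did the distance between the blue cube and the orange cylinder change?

-1.2

Before: roughly 6.5 units apart; after: 5.3. That's 1.2 units closer together.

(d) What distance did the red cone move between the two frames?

2.4

The red cone moved from about (4.8, 6.1) to (2.5, 6.7), a distance of √(2.3² + 0.6²) ≈ 2.4.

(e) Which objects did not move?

the purple cube and the brown torus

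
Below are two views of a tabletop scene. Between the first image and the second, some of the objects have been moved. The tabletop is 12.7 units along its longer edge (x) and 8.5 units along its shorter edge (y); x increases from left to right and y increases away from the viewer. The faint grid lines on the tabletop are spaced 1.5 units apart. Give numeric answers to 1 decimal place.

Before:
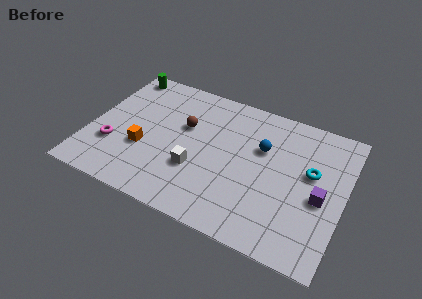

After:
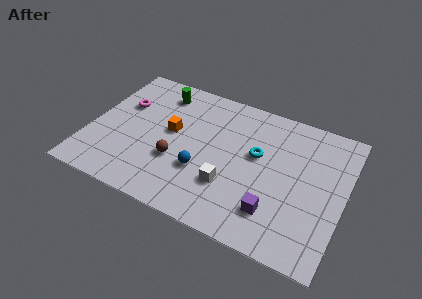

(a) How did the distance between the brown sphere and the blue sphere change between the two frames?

-2.6

Before: roughly 3.9 units apart; after: 1.3. That's 2.6 units closer together.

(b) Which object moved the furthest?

the blue sphere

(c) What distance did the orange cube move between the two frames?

2.0

The orange cube was near (2.8, 3.1) before and (4.0, 4.7) after, so it travelled √(1.2² + 1.6²) ≈ 2.0 units.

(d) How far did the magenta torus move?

2.8

The magenta torus was near (1.3, 2.7) before and (1.4, 5.5) after, so it travelled √(0.1² + 2.8²) ≈ 2.8 units.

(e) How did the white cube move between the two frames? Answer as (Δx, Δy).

(1.7, -0.3)

The white cube was at about (5.5, 2.9) and moved to about (7.2, 2.6).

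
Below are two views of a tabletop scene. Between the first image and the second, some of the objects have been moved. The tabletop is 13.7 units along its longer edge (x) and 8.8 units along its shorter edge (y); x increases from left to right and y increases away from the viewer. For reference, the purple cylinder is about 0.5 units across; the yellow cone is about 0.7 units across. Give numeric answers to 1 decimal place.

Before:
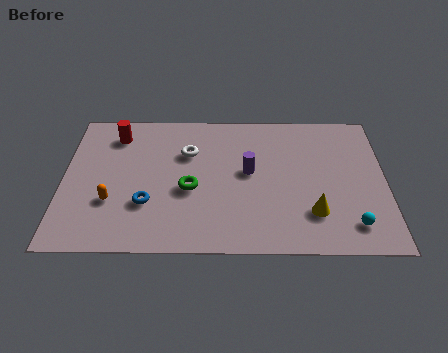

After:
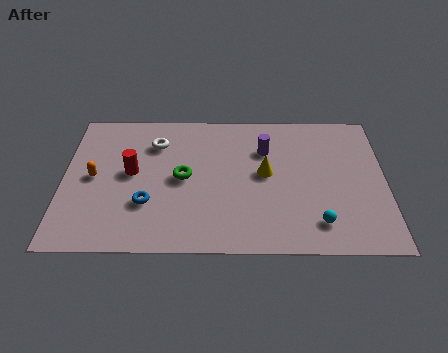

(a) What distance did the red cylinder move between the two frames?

2.5

The red cylinder moved from about (2.2, 7.1) to (2.9, 4.7), a distance of √(0.7² + 2.4²) ≈ 2.5.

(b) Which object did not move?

the blue torus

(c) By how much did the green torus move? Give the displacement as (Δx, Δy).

(-0.3, 0.7)

The green torus was at about (5.4, 3.7) and moved to about (5.1, 4.4).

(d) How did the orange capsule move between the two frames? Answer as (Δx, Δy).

(-0.8, 1.5)

The orange capsule was at about (2.1, 2.9) and moved to about (1.3, 4.4).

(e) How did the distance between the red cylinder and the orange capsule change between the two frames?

-2.6

The distance was about 4.2 in the first image and 1.6 in the second, so they moved 2.6 units closer together.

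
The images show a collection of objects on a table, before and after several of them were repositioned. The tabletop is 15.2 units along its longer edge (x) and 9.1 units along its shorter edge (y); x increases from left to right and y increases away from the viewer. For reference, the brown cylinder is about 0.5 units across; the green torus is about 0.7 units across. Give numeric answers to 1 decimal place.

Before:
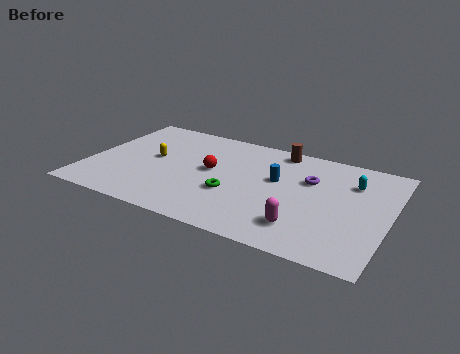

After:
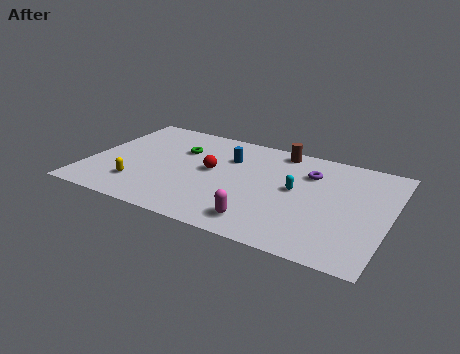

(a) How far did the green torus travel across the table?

4.2

From (7.5, 3.3) to (4.4, 6.2), the green torus covered √(3.1² + 2.9²) ≈ 4.2 units.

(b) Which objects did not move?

the red sphere and the brown cylinder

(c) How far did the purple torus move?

0.6

From (11.1, 6.0) to (11.0, 6.6), the purple torus covered √(0.1² + 0.6²) ≈ 0.6 units.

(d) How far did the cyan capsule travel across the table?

3.2

The cyan capsule was near (13.2, 6.6) before and (10.5, 4.9) after, so it travelled √(2.7² + 1.7²) ≈ 3.2 units.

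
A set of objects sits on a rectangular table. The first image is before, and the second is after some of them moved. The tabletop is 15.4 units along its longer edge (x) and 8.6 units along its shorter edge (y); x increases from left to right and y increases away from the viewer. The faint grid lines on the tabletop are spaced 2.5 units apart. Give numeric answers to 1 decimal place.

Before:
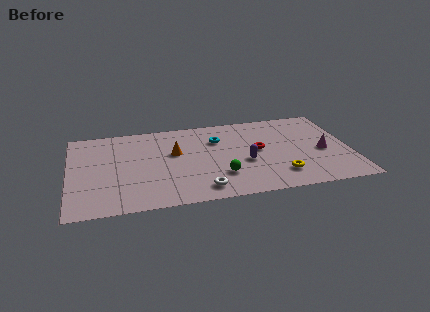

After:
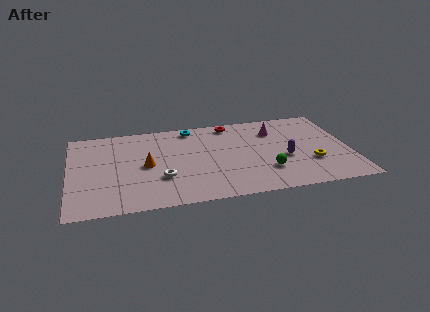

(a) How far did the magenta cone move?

3.6

From (13.9, 3.8) to (11.4, 6.4), the magenta cone covered √(2.5² + 2.6²) ≈ 3.6 units.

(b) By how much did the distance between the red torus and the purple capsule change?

+3.6

They were about 1.4 units apart before and 5.0 after — 3.6 units further apart.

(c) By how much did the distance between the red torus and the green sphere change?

+2.4

Before: roughly 3.1 units apart; after: 5.5. That's 2.4 units further apart.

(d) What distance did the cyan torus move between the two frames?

2.1

The cyan torus moved from about (8.2, 6.1) to (6.8, 7.6), a distance of √(1.4² + 1.5²) ≈ 2.1.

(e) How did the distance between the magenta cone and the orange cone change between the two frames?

-0.7

Before: roughly 8.2 units apart; after: 7.5. That's 0.7 units closer together.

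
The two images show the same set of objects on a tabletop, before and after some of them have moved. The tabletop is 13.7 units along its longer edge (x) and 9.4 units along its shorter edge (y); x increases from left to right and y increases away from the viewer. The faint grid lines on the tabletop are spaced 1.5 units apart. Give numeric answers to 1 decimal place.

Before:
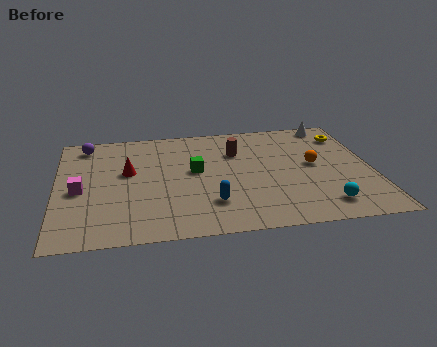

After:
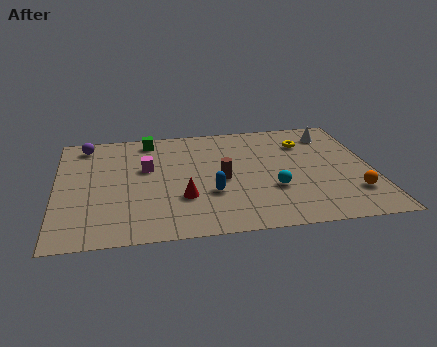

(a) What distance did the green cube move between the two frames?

3.6

The green cube moved from about (6.0, 5.2) to (4.1, 8.2), a distance of √(1.9² + 3.0²) ≈ 3.6.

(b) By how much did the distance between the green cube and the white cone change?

+1.0

The distance was about 7.0 in the first image and 8.0 in the second, so they moved 1.0 units further apart.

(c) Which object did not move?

the purple sphere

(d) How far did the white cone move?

0.9

From (12.2, 8.5) to (12.1, 7.6), the white cone covered √(0.1² + 0.9²) ≈ 0.9 units.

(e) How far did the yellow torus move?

1.9

From (12.8, 7.4) to (10.9, 7.0), the yellow torus covered √(1.9² + 0.4²) ≈ 1.9 units.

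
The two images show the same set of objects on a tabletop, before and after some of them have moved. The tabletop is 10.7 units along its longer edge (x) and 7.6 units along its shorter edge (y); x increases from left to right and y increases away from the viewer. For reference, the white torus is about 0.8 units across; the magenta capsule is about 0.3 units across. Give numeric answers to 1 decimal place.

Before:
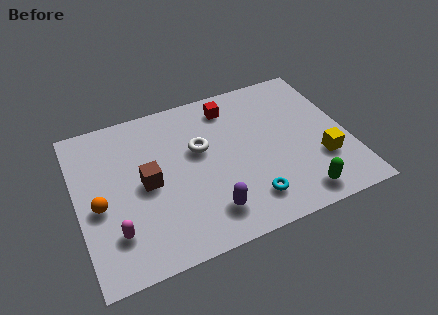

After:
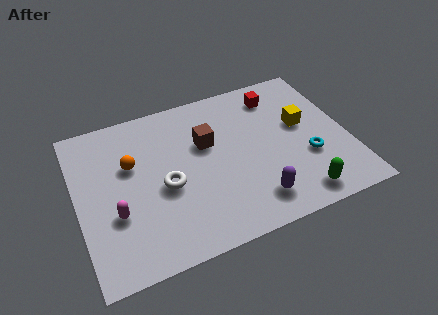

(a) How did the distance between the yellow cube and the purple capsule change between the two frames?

-0.9

The distance was about 4.7 in the first image and 3.8 in the second, so they moved 0.9 units closer together.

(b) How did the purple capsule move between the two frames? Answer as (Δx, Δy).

(1.8, -0.1)

The purple capsule started near (4.9, 1.5) and ended near (6.7, 1.4).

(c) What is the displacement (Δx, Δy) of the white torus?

(-1.5, -1.3)

The white torus started near (4.9, 4.6) and ended near (3.4, 3.3).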